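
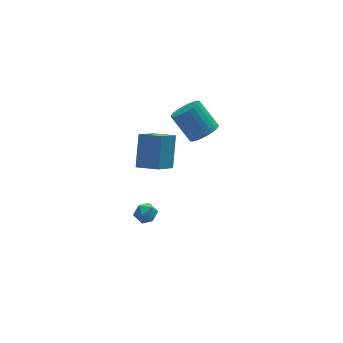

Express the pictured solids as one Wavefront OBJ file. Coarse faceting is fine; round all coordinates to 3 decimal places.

v -4.06 -0.579 -3.21
v -3.714 -0.397 -2.688
v -3.166 -0.783 -3.732
v -2.82 -0.601 -3.21
v -3.173 -1.149 -3.193
v -3.725 -1.023 -2.87
v -3.155 -0.157 -3.55
v -3.707 -0.031 -3.227
v -3.155 -0.136 -2.898
v -3.165 -0.75 -2.678
v -3.715 -0.43 -3.742
v -3.725 -1.044 -3.522
v -4.404 -2.728 2.55
v -3.99 -1.69 3.962
v -3.489 -1.833 1.624
v -3.076 -0.795 3.036
v -3.504 -3.405 2.784
v -3.091 -2.367 4.196
v -2.59 -2.51 1.858
v -2.176 -1.472 3.27
v -0.293 0.291 1.479
v 0.19 -0.103 2.011
v -0.524 0.755 3.294
v -1.007 1.149 2.761
v 0.37 0.152 1.941
v -0.344 1.01 3.223
v 0.449 0.428 1.8
v -0.265 1.286 3.082
v 0.415 0.684 1.61
v -0.299 1.542 2.893
v 0.273 0.879 1.401
v -0.441 1.737 2.683
v 0.045 0.985 1.203
v -0.669 1.843 2.485
v -0.234 0.986 1.047
v -0.949 1.843 2.329
v -0.523 0.88 0.957
v -1.237 1.738 2.239
v -0.776 0.685 0.946
v -1.49 1.543 2.229
v -0.956 0.43 1.017
v -1.67 1.288 2.299
v -1.035 0.154 1.158
v -1.749 1.012 2.44
v -1.001 -0.102 1.347
v -1.715 0.756 2.63
v -0.859 -0.297 1.557
v -1.573 0.561 2.839
v -0.631 -0.403 1.755
v -1.345 0.455 3.037
v -0.351 -0.403 1.911
v -1.066 0.454 3.193
v -0.063 -0.298 2.001
v -0.777 0.56 3.283
f 1 12 6
f 1 6 2
f 1 2 8
f 1 8 11
f 1 11 12
f 2 6 10
f 6 12 5
f 12 11 3
f 11 8 7
f 8 2 9
f 4 10 5
f 4 5 3
f 4 3 7
f 4 7 9
f 4 9 10
f 5 10 6
f 3 5 12
f 7 3 11
f 9 7 8
f 10 9 2
f 14 16 13
f 17 14 13
f 13 16 15
f 15 17 13
f 14 20 16
f 18 14 17
f 18 20 14
f 16 20 15
f 19 17 15
f 15 20 19
f 19 18 17
f 20 18 19
f 22 21 25
f 22 25 23
f 23 25 26
f 23 26 24
f 25 21 27
f 25 27 26
f 26 27 28
f 26 28 24
f 27 21 29
f 27 29 28
f 28 29 30
f 28 30 24
f 29 21 31
f 29 31 30
f 30 31 32
f 30 32 24
f 31 21 33
f 31 33 32
f 32 33 34
f 32 34 24
f 33 21 35
f 33 35 34
f 34 35 36
f 34 36 24
f 35 21 37
f 35 37 36
f 36 37 38
f 36 38 24
f 37 21 39
f 37 39 38
f 38 39 40
f 38 40 24
f 39 21 41
f 39 41 40
f 40 41 42
f 40 42 24
f 41 21 43
f 41 43 42
f 42 43 44
f 42 44 24
f 43 21 45
f 43 45 44
f 44 45 46
f 44 46 24
f 45 21 47
f 45 47 46
f 46 47 48
f 46 48 24
f 47 21 49
f 47 49 48
f 48 49 50
f 48 50 24
f 49 21 51
f 49 51 50
f 50 51 52
f 50 52 24
f 51 21 53
f 51 53 52
f 52 53 54
f 52 54 24
f 53 21 22
f 53 22 54
f 54 22 23
f 54 23 24



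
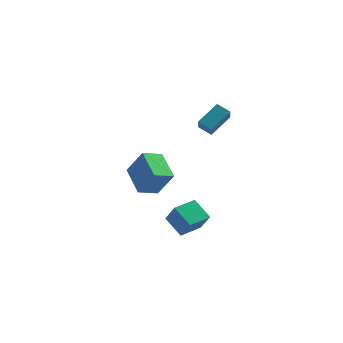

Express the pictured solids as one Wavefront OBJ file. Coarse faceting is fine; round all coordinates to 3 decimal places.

v 1.341 1.316 2.891
v 1.563 0.442 3.713
v 2.117 2.444 3.881
v 2.339 1.57 4.703
v 2.141 1.13 2.477
v 2.363 0.256 3.299
v 2.917 2.258 3.467
v 3.139 1.384 4.289
v -1.435 -1.175 -1.454
v -2.543 0.272 -0.538
v -0.569 -0.253 -1.864
v -1.677 1.194 -0.948
v -0.423 -1.414 0.148
v -1.531 0.033 1.064
v 0.443 -0.492 -0.262
v -0.665 0.955 0.654
v 0.965 -0.96 -4.662
v -0.096 -0.348 -3.761
v 1.783 0.253 -4.523
v 0.722 0.865 -3.622
v 1.678 -1.585 -3.398
v 0.617 -0.973 -2.497
v 2.496 -0.372 -3.259
v 1.435 0.24 -2.358
f 2 4 1
f 5 2 1
f 1 4 3
f 3 5 1
f 2 8 4
f 6 2 5
f 6 8 2
f 4 8 3
f 7 5 3
f 3 8 7
f 7 6 5
f 8 6 7
f 10 12 9
f 13 10 9
f 9 12 11
f 11 13 9
f 10 16 12
f 14 10 13
f 14 16 10
f 12 16 11
f 15 13 11
f 11 16 15
f 15 14 13
f 16 14 15
f 18 20 17
f 21 18 17
f 17 20 19
f 19 21 17
f 18 24 20
f 22 18 21
f 22 24 18
f 20 24 19
f 23 21 19
f 19 24 23
f 23 22 21
f 24 22 23



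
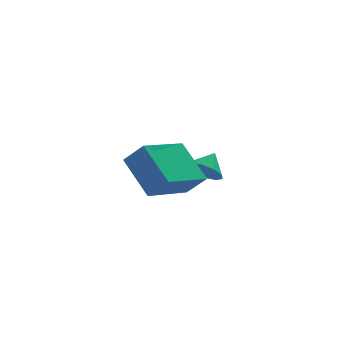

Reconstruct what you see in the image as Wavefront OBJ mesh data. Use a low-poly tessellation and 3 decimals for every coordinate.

v -3.494 -3.437 0.549
v -2.803 -3.935 1.408
v -1.895 -2.014 0.088
v -1.204 -2.512 0.947
v -2.736 -4.728 -0.807
v -2.045 -5.226 0.052
v -1.137 -3.305 -1.268
v -0.446 -3.803 -0.409
v 0.003 0.384 -1.661
v 0.537 0.64 -2.257
v 0.537 0.996 -0.919
v 0.139 0.973 -2.244
v -0.312 1.08 -2.009
v -0.642 0.922 -1.641
v -0.725 0.558 -1.281
v -0.531 0.127 -1.066
v -0.132 -0.205 -1.078
v 0.318 -0.313 -1.313
v 0.648 -0.154 -1.681
v 0.732 0.21 -2.041
f 2 4 1
f 5 2 1
f 1 4 3
f 3 5 1
f 2 8 4
f 6 2 5
f 6 8 2
f 4 8 3
f 7 5 3
f 3 8 7
f 7 6 5
f 8 6 7
f 10 9 12
f 10 12 11
f 12 9 13
f 12 13 11
f 13 9 14
f 13 14 11
f 14 9 15
f 14 15 11
f 15 9 16
f 15 16 11
f 16 9 17
f 16 17 11
f 17 9 18
f 17 18 11
f 18 9 19
f 18 19 11
f 19 9 20
f 19 20 11
f 20 9 10
f 20 10 11



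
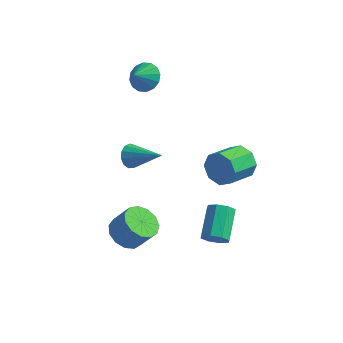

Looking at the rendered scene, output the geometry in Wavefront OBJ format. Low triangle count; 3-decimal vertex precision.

v -0.297 -1.453 -3.268
v 0.497 -1.449 -3.824
v 1.292 -1.343 -2.689
v 0.497 -1.347 -2.132
v 0.346 -0.927 -3.768
v 1.141 -0.82 -2.632
v -0.009 -0.572 -3.552
v 0.786 -0.465 -2.417
v -0.456 -0.497 -3.247
v 0.339 -0.39 -2.111
v -0.852 -0.725 -2.948
v -0.058 -0.618 -1.812
v -1.073 -1.185 -2.75
v -0.278 -1.078 -1.615
v -1.047 -1.73 -2.717
v -0.252 -1.623 -1.582
v -0.783 -2.187 -2.859
v 0.012 -2.08 -1.723
v -0.365 -2.411 -3.13
v 0.43 -2.304 -1.995
v 0.075 -2.331 -3.445
v 0.869 -2.225 -2.31
v 0.396 -1.973 -3.704
v 1.191 -1.866 -2.569
v 4.113 1.778 1.223
v 4.619 1.848 2
v 4.154 0.413 2.434
v 3.647 0.342 1.657
v 3.954 2.089 2.085
v 3.489 0.653 2.518
v 3.383 2.148 1.666
v 2.917 0.712 2.099
v 3.239 1.99 0.987
v 2.773 0.554 1.42
v 3.606 1.707 0.446
v 3.141 0.272 0.88
v 4.271 1.467 0.362
v 3.806 0.031 0.795
v 4.843 1.408 0.781
v 4.377 -0.028 1.214
v 4.987 1.566 1.46
v 4.521 0.13 1.893
v -2.044 4.305 3.251
v -1.345 3.868 2.976
v -2.256 3.555 3.909
v -1.196 4.123 3.316
v -1.275 4.428 3.638
v -1.56 4.699 3.857
v -1.975 4.865 3.914
v -2.408 4.881 3.793
v -2.744 4.743 3.527
v -2.893 4.488 3.187
v -2.814 4.183 2.865
v -2.529 3.912 2.646
v -2.114 3.746 2.589
v -1.681 3.729 2.71
v -0.805 0.203 1.013
v -0.529 -0.025 0.423
v 0.905 0.017 1.887
v -0.486 0.362 0.422
v -0.545 0.698 0.609
v -0.686 0.877 0.924
v -0.865 0.842 1.267
v -1.026 0.604 1.53
v -1.116 0.239 1.628
v -1.107 -0.137 1.532
v -1.003 -0.406 1.27
v -0.836 -0.481 0.927
v -0.659 -0.339 0.612
v 3.757 -0.295 -3.078
v 4.195 -0.5 -2.558
v 3.841 1.009 -1.663
v 3.403 1.215 -2.182
v 4.449 -0.212 -2.943
v 4.095 1.297 -2.048
v 4.298 0.028 -3.406
v 3.943 1.537 -2.511
v 3.83 0.078 -3.677
v 3.475 1.587 -2.782
v 3.319 -0.089 -3.597
v 2.965 1.42 -2.702
v 3.065 -0.377 -3.212
v 2.711 1.132 -2.317
v 3.217 -0.617 -2.749
v 2.862 0.892 -1.854
v 3.685 -0.667 -2.478
v 3.33 0.842 -1.583
f 2 1 5
f 2 5 3
f 3 5 6
f 3 6 4
f 5 1 7
f 5 7 6
f 6 7 8
f 6 8 4
f 7 1 9
f 7 9 8
f 8 9 10
f 8 10 4
f 9 1 11
f 9 11 10
f 10 11 12
f 10 12 4
f 11 1 13
f 11 13 12
f 12 13 14
f 12 14 4
f 13 1 15
f 13 15 14
f 14 15 16
f 14 16 4
f 15 1 17
f 15 17 16
f 16 17 18
f 16 18 4
f 17 1 19
f 17 19 18
f 18 19 20
f 18 20 4
f 19 1 21
f 19 21 20
f 20 21 22
f 20 22 4
f 21 1 23
f 21 23 22
f 22 23 24
f 22 24 4
f 23 1 2
f 23 2 24
f 24 2 3
f 24 3 4
f 26 25 29
f 26 29 27
f 27 29 30
f 27 30 28
f 29 25 31
f 29 31 30
f 30 31 32
f 30 32 28
f 31 25 33
f 31 33 32
f 32 33 34
f 32 34 28
f 33 25 35
f 33 35 34
f 34 35 36
f 34 36 28
f 35 25 37
f 35 37 36
f 36 37 38
f 36 38 28
f 37 25 39
f 37 39 38
f 38 39 40
f 38 40 28
f 39 25 41
f 39 41 40
f 40 41 42
f 40 42 28
f 41 25 26
f 41 26 42
f 42 26 27
f 42 27 28
f 44 43 46
f 44 46 45
f 46 43 47
f 46 47 45
f 47 43 48
f 47 48 45
f 48 43 49
f 48 49 45
f 49 43 50
f 49 50 45
f 50 43 51
f 50 51 45
f 51 43 52
f 51 52 45
f 52 43 53
f 52 53 45
f 53 43 54
f 53 54 45
f 54 43 55
f 54 55 45
f 55 43 56
f 55 56 45
f 56 43 44
f 56 44 45
f 58 57 60
f 58 60 59
f 60 57 61
f 60 61 59
f 61 57 62
f 61 62 59
f 62 57 63
f 62 63 59
f 63 57 64
f 63 64 59
f 64 57 65
f 64 65 59
f 65 57 66
f 65 66 59
f 66 57 67
f 66 67 59
f 67 57 68
f 67 68 59
f 68 57 69
f 68 69 59
f 69 57 58
f 69 58 59
f 71 70 74
f 71 74 72
f 72 74 75
f 72 75 73
f 74 70 76
f 74 76 75
f 75 76 77
f 75 77 73
f 76 70 78
f 76 78 77
f 77 78 79
f 77 79 73
f 78 70 80
f 78 80 79
f 79 80 81
f 79 81 73
f 80 70 82
f 80 82 81
f 81 82 83
f 81 83 73
f 82 70 84
f 82 84 83
f 83 84 85
f 83 85 73
f 84 70 86
f 84 86 85
f 85 86 87
f 85 87 73
f 86 70 71
f 86 71 87
f 87 71 72
f 87 72 73



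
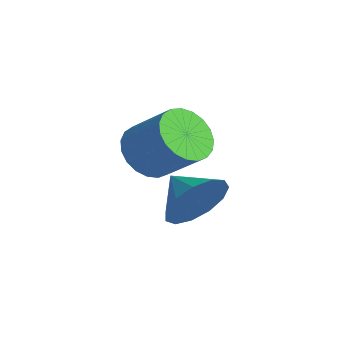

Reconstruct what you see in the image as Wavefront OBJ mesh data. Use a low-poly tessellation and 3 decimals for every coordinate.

v -1.767 -1.177 1.47
v -1.372 -1.548 2.37
v -2.933 -1.303 1.93
v -1.411 -0.961 2.434
v -1.562 -0.443 2.193
v -1.778 -0.157 1.722
v -1.991 -0.196 1.171
v -2.132 -0.546 0.715
v -2.158 -1.096 0.499
v -2.059 -1.672 0.592
v -1.867 -2.091 0.963
v -1.644 -2.219 1.496
v -1.459 -2.017 2.02
v -2.757 -2.106 3.205
v -2.19 -2.799 2.955
v -1.076 -2.267 4.004
v -1.643 -1.574 4.255
v -2.09 -2.52 2.707
v -0.976 -1.988 3.756
v -2.105 -2.169 2.545
v -0.991 -1.637 3.594
v -2.233 -1.807 2.498
v -1.119 -1.275 3.547
v -2.452 -1.497 2.572
v -1.338 -0.965 3.622
v -2.723 -1.292 2.757
v -1.609 -0.76 3.806
v -3 -1.228 3.019
v -1.886 -0.696 4.068
v -3.235 -1.316 3.313
v -2.122 -0.784 4.362
v -3.388 -1.54 3.588
v -2.274 -1.008 4.638
v -3.431 -1.862 3.798
v -2.317 -1.331 4.847
v -3.358 -2.227 3.905
v -2.244 -1.695 4.954
v -3.181 -2.57 3.891
v -2.067 -2.038 4.94
v -2.93 -2.833 3.758
v -1.817 -2.302 4.807
v -2.65 -2.971 3.53
v -1.536 -2.439 4.579
v -2.388 -2.959 3.246
v -1.274 -2.427 4.295
f 2 1 4
f 2 4 3
f 4 1 5
f 4 5 3
f 5 1 6
f 5 6 3
f 6 1 7
f 6 7 3
f 7 1 8
f 7 8 3
f 8 1 9
f 8 9 3
f 9 1 10
f 9 10 3
f 10 1 11
f 10 11 3
f 11 1 12
f 11 12 3
f 12 1 13
f 12 13 3
f 13 1 2
f 13 2 3
f 15 14 18
f 15 18 16
f 16 18 19
f 16 19 17
f 18 14 20
f 18 20 19
f 19 20 21
f 19 21 17
f 20 14 22
f 20 22 21
f 21 22 23
f 21 23 17
f 22 14 24
f 22 24 23
f 23 24 25
f 23 25 17
f 24 14 26
f 24 26 25
f 25 26 27
f 25 27 17
f 26 14 28
f 26 28 27
f 27 28 29
f 27 29 17
f 28 14 30
f 28 30 29
f 29 30 31
f 29 31 17
f 30 14 32
f 30 32 31
f 31 32 33
f 31 33 17
f 32 14 34
f 32 34 33
f 33 34 35
f 33 35 17
f 34 14 36
f 34 36 35
f 35 36 37
f 35 37 17
f 36 14 38
f 36 38 37
f 37 38 39
f 37 39 17
f 38 14 40
f 38 40 39
f 39 40 41
f 39 41 17
f 40 14 42
f 40 42 41
f 41 42 43
f 41 43 17
f 42 14 44
f 42 44 43
f 43 44 45
f 43 45 17
f 44 14 15
f 44 15 45
f 45 15 16
f 45 16 17



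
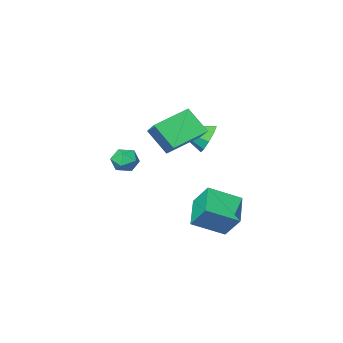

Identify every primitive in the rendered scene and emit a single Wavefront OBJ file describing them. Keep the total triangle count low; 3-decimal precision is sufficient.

v -2.056 3.724 -3.609
v -3.065 2.327 -2.739
v -2.33 4.706 -2.351
v -3.339 3.31 -1.481
v -0.401 3.07 -2.739
v -1.41 1.674 -1.869
v -0.675 4.053 -1.481
v -1.684 2.656 -0.611
v -1.195 0.833 4.013
v -0.838 2.118 4.897
v -1.698 1.882 2.692
v -1.341 3.167 3.576
v 0.781 0.813 3.244
v 1.138 2.098 4.128
v 0.278 1.862 1.923
v 0.635 3.147 2.807
v 2.555 2.344 1.36
v 3.188 2.413 1.861
v 2.132 1.307 2.039
v 2.765 1.376 2.54
v 2.18 1.936 2.547
v 2.441 2.577 2.127
v 2.879 1.143 1.773
v 3.14 1.784 1.353
v 3.388 1.671 2.115
v 2.956 2.161 2.594
v 2.364 1.559 1.306
v 1.932 2.049 1.785
v -3.88 -0.796 1.25
v -3.358 -0.729 0.4
v -2.3 -1.924 2.13
v -3.208 -0.201 0.808
v -3.373 0.048 1.423
v -3.775 -0.097 1.958
v -4.225 -0.57 2.161
v -4.514 -1.149 1.938
v -4.506 -1.563 1.393
v -4.205 -1.618 0.782
v -3.751 -1.289 0.389
f 2 4 1
f 5 2 1
f 1 4 3
f 3 5 1
f 2 8 4
f 6 2 5
f 6 8 2
f 4 8 3
f 7 5 3
f 3 8 7
f 7 6 5
f 8 6 7
f 10 12 9
f 13 10 9
f 9 12 11
f 11 13 9
f 10 16 12
f 14 10 13
f 14 16 10
f 12 16 11
f 15 13 11
f 11 16 15
f 15 14 13
f 16 14 15
f 17 28 22
f 17 22 18
f 17 18 24
f 17 24 27
f 17 27 28
f 18 22 26
f 22 28 21
f 28 27 19
f 27 24 23
f 24 18 25
f 20 26 21
f 20 21 19
f 20 19 23
f 20 23 25
f 20 25 26
f 21 26 22
f 19 21 28
f 23 19 27
f 25 23 24
f 26 25 18
f 30 29 32
f 30 32 31
f 32 29 33
f 32 33 31
f 33 29 34
f 33 34 31
f 34 29 35
f 34 35 31
f 35 29 36
f 35 36 31
f 36 29 37
f 36 37 31
f 37 29 38
f 37 38 31
f 38 29 39
f 38 39 31
f 39 29 30
f 39 30 31



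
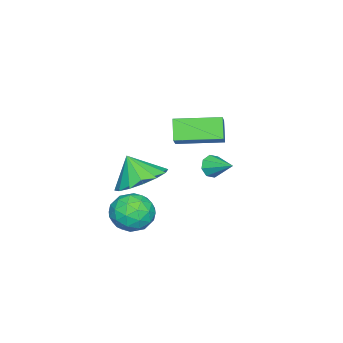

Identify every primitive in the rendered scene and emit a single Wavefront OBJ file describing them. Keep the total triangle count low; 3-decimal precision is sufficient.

v -1.446 -2.842 -0.554
v -1.213 -3.119 -0.153
v -1.094 -1.838 -0.066
v -0.957 -3.054 -0.471
v -0.987 -2.865 -0.837
v -1.287 -2.662 -1.038
v -1.679 -2.565 -0.955
v -1.936 -2.629 -0.637
v -1.905 -2.818 -0.271
v -1.606 -3.021 -0.07
v 2.762 -3.499 -1.468
v 3.577 -3.33 -1.115
v 2.503 -4.47 -0.405
v 3.318 -4.301 -0.052
v 2.671 -3.67 -0.018
v 2.832 -3.07 -0.675
v 3.248 -4.73 -0.845
v 3.409 -4.13 -1.502
v 3.878 -4.091 -0.73
v 3.521 -3.436 -0.219
v 2.559 -4.364 -1.301
v 2.202 -3.709 -0.79
v 3.193 -3.329 -1.385
v 2.887 -4.471 -0.135
v 2.507 -4.1 -0.115
v 2.986 -4 0.092
v 2.754 -3.176 -1.126
v 3.233 -3.077 -0.919
v 2.701 -3.277 -0.274
v 2.847 -4.723 -0.601
v 3.326 -4.624 -0.394
v 3.094 -3.8 -1.612
v 3.573 -3.7 -1.405
v 3.379 -4.523 -1.246
v 3.848 -3.678 -0.951
v 3.696 -4.248 -0.326
v 3.655 -4.5 -0.792
v 3.749 -4.148 -1.178
v 3.639 -3.292 -0.651
v 3.486 -3.863 -0.026
v 3.106 -3.492 -0.006
v 3.2 -3.139 -0.392
v 3.815 -3.74 -0.424
v 2.594 -3.937 -1.494
v 2.441 -4.508 -0.869
v 2.88 -4.661 -1.128
v 2.974 -4.308 -1.514
v 2.384 -3.552 -1.194
v 2.232 -4.122 -0.569
v 2.331 -3.652 -0.342
v 2.425 -3.3 -0.728
v 2.265 -4.06 -1.096
v 0.617 -3.367 1.644
v 0.046 -3.674 2.392
v -0.096 -1.719 1.776
v -0.667 -2.027 2.524
v 1.267 -3.133 2.236
v 0.696 -3.441 2.984
v 0.554 -1.486 2.368
v -0.017 -1.793 3.116
v 3.084 -3.495 1.092
v 4.119 -3.422 1.247
v 2.976 -4.125 2.108
v 3.909 -2.986 1.494
v 3.477 -2.687 1.634
v 2.94 -2.604 1.629
v 2.441 -2.761 1.479
v 2.115 -3.114 1.226
v 2.048 -3.569 0.937
v 2.258 -4.005 0.69
v 2.69 -4.304 0.55
v 3.227 -4.386 0.555
v 3.726 -4.23 0.705
v 4.052 -3.877 0.958
f 2 1 4
f 2 4 3
f 4 1 5
f 4 5 3
f 5 1 6
f 5 6 3
f 6 1 7
f 6 7 3
f 7 1 8
f 7 8 3
f 8 1 9
f 8 9 3
f 9 1 10
f 9 10 3
f 10 1 2
f 10 2 3
f 11 48 27
f 48 22 51
f 27 51 16
f 48 51 27
f 11 27 23
f 27 16 28
f 23 28 12
f 27 28 23
f 11 23 32
f 23 12 33
f 32 33 18
f 23 33 32
f 11 32 44
f 32 18 47
f 44 47 21
f 32 47 44
f 11 44 48
f 44 21 52
f 48 52 22
f 44 52 48
f 12 28 39
f 28 16 42
f 39 42 20
f 28 42 39
f 16 51 29
f 51 22 50
f 29 50 15
f 51 50 29
f 22 52 49
f 52 21 45
f 49 45 13
f 52 45 49
f 21 47 46
f 47 18 34
f 46 34 17
f 47 34 46
f 18 33 38
f 33 12 35
f 38 35 19
f 33 35 38
f 14 40 26
f 40 20 41
f 26 41 15
f 40 41 26
f 14 26 24
f 26 15 25
f 24 25 13
f 26 25 24
f 14 24 31
f 24 13 30
f 31 30 17
f 24 30 31
f 14 31 36
f 31 17 37
f 36 37 19
f 31 37 36
f 14 36 40
f 36 19 43
f 40 43 20
f 36 43 40
f 15 41 29
f 41 20 42
f 29 42 16
f 41 42 29
f 13 25 49
f 25 15 50
f 49 50 22
f 25 50 49
f 17 30 46
f 30 13 45
f 46 45 21
f 30 45 46
f 19 37 38
f 37 17 34
f 38 34 18
f 37 34 38
f 20 43 39
f 43 19 35
f 39 35 12
f 43 35 39
f 54 56 53
f 57 54 53
f 53 56 55
f 55 57 53
f 54 60 56
f 58 54 57
f 58 60 54
f 56 60 55
f 59 57 55
f 55 60 59
f 59 58 57
f 60 58 59
f 62 61 64
f 62 64 63
f 64 61 65
f 64 65 63
f 65 61 66
f 65 66 63
f 66 61 67
f 66 67 63
f 67 61 68
f 67 68 63
f 68 61 69
f 68 69 63
f 69 61 70
f 69 70 63
f 70 61 71
f 70 71 63
f 71 61 72
f 71 72 63
f 72 61 73
f 72 73 63
f 73 61 74
f 73 74 63
f 74 61 62
f 74 62 63



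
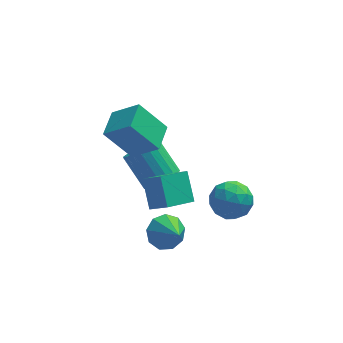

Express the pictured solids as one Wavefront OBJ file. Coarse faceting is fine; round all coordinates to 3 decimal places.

v -2.709 -2.98 -0.69
v -2.896 -1.722 0.483
v -3.508 -2.329 -1.515
v -3.695 -1.071 -0.342
v -1.305 -2.129 -1.378
v -1.492 -0.871 -0.205
v -2.104 -1.478 -2.203
v -2.291 -0.22 -1.03
v -2.721 -2.296 -3.643
v -2.036 -1.663 -3.231
v -2.219 -3.664 -2.377
v -2.651 -1.591 -2.909
v -3.299 -1.849 -2.931
v -3.676 -2.316 -3.286
v -3.607 -2.774 -3.808
v -3.123 -3.008 -4.253
v -2.451 -2.909 -4.412
v -1.905 -2.523 -4.212
v -1.741 -2.031 -3.745
v -0.58 -2.25 -1.565
v 0.08 -1.348 -1.267
v 0.84 -3.412 -1.193
v 1.5 -2.51 -0.895
v 0.604 -2.816 -0.23
v -0.273 -2.098 -0.46
v 1.193 -2.662 -2
v 0.316 -1.944 -2.23
v 1.176 -1.603 -1.535
v 0.812 -1.698 -0.442
v 0.108 -3.062 -2.018
v -0.256 -3.157 -0.925
v -0.374 -1.697 -1.448
v 1.294 -3.063 -1.012
v 0.768 -3.243 -0.621
v 1.156 -2.713 -0.446
v -0.582 -2.138 -0.974
v -0.194 -1.608 -0.799
v 0.114 -2.471 -0.19
v 1.114 -3.152 -1.661
v 1.502 -2.622 -1.486
v -0.236 -2.047 -2.014
v 0.152 -1.517 -1.839
v 0.806 -2.289 -2.27
v 0.658 -1.317 -1.431
v 1.492 -2 -1.213
v 1.312 -2.089 -1.862
v 0.796 -1.667 -1.997
v 0.444 -1.373 -0.788
v 1.278 -2.056 -0.57
v 0.751 -2.236 -0.179
v 0.236 -1.814 -0.314
v 1.088 -1.522 -0.946
v -0.358 -2.704 -1.89
v 0.476 -3.387 -1.672
v 0.684 -2.946 -2.146
v 0.169 -2.524 -2.281
v -0.572 -2.76 -1.247
v 0.262 -3.443 -1.029
v 0.124 -3.093 -0.463
v -0.392 -2.671 -0.598
v -0.168 -3.238 -1.514
v -2.549 0.765 -2.626
v -1.967 0.366 -1.862
v -2.869 1.675 -0.49
v -3.451 2.075 -1.254
v -1.718 0.688 -2.006
v -2.62 1.998 -0.634
v -1.612 1.024 -2.257
v -2.514 2.333 -0.885
v -1.668 1.315 -2.571
v -2.57 2.625 -1.2
v -1.876 1.511 -2.896
v -2.779 2.821 -1.524
v -2.201 1.578 -3.173
v -3.103 2.888 -1.801
v -2.586 1.505 -3.356
v -3.488 2.814 -1.984
v -2.965 1.303 -3.413
v -3.867 2.613 -2.041
v -3.271 1.009 -3.333
v -4.173 2.318 -1.962
v -3.453 0.672 -3.132
v -4.355 1.982 -1.76
v -3.478 0.352 -2.843
v -4.38 1.661 -1.471
v -3.343 0.103 -2.516
v -4.245 1.412 -1.144
v -3.07 -0.032 -2.208
v -3.973 1.278 -0.836
v -2.708 -0.028 -1.973
v -3.61 1.281 -0.601
v -2.317 0.112 -1.85
v -3.22 1.422 -0.479
v -4.135 -0.382 0.827
v -5.461 -0.034 2.497
v -3.564 1.095 0.973
v -4.89 1.443 2.642
v -2.87 -0.983 1.958
v -4.196 -0.635 3.627
v -2.299 0.494 2.103
v -3.625 0.842 3.773
f 2 4 1
f 5 2 1
f 1 4 3
f 3 5 1
f 2 8 4
f 6 2 5
f 6 8 2
f 4 8 3
f 7 5 3
f 3 8 7
f 7 6 5
f 8 6 7
f 10 9 12
f 10 12 11
f 12 9 13
f 12 13 11
f 13 9 14
f 13 14 11
f 14 9 15
f 14 15 11
f 15 9 16
f 15 16 11
f 16 9 17
f 16 17 11
f 17 9 18
f 17 18 11
f 18 9 19
f 18 19 11
f 19 9 10
f 19 10 11
f 20 57 36
f 57 31 60
f 36 60 25
f 57 60 36
f 20 36 32
f 36 25 37
f 32 37 21
f 36 37 32
f 20 32 41
f 32 21 42
f 41 42 27
f 32 42 41
f 20 41 53
f 41 27 56
f 53 56 30
f 41 56 53
f 20 53 57
f 53 30 61
f 57 61 31
f 53 61 57
f 21 37 48
f 37 25 51
f 48 51 29
f 37 51 48
f 25 60 38
f 60 31 59
f 38 59 24
f 60 59 38
f 31 61 58
f 61 30 54
f 58 54 22
f 61 54 58
f 30 56 55
f 56 27 43
f 55 43 26
f 56 43 55
f 27 42 47
f 42 21 44
f 47 44 28
f 42 44 47
f 23 49 35
f 49 29 50
f 35 50 24
f 49 50 35
f 23 35 33
f 35 24 34
f 33 34 22
f 35 34 33
f 23 33 40
f 33 22 39
f 40 39 26
f 33 39 40
f 23 40 45
f 40 26 46
f 45 46 28
f 40 46 45
f 23 45 49
f 45 28 52
f 49 52 29
f 45 52 49
f 24 50 38
f 50 29 51
f 38 51 25
f 50 51 38
f 22 34 58
f 34 24 59
f 58 59 31
f 34 59 58
f 26 39 55
f 39 22 54
f 55 54 30
f 39 54 55
f 28 46 47
f 46 26 43
f 47 43 27
f 46 43 47
f 29 52 48
f 52 28 44
f 48 44 21
f 52 44 48
f 63 62 66
f 63 66 64
f 64 66 67
f 64 67 65
f 66 62 68
f 66 68 67
f 67 68 69
f 67 69 65
f 68 62 70
f 68 70 69
f 69 70 71
f 69 71 65
f 70 62 72
f 70 72 71
f 71 72 73
f 71 73 65
f 72 62 74
f 72 74 73
f 73 74 75
f 73 75 65
f 74 62 76
f 74 76 75
f 75 76 77
f 75 77 65
f 76 62 78
f 76 78 77
f 77 78 79
f 77 79 65
f 78 62 80
f 78 80 79
f 79 80 81
f 79 81 65
f 80 62 82
f 80 82 81
f 81 82 83
f 81 83 65
f 82 62 84
f 82 84 83
f 83 84 85
f 83 85 65
f 84 62 86
f 84 86 85
f 85 86 87
f 85 87 65
f 86 62 88
f 86 88 87
f 87 88 89
f 87 89 65
f 88 62 90
f 88 90 89
f 89 90 91
f 89 91 65
f 90 62 92
f 90 92 91
f 91 92 93
f 91 93 65
f 92 62 63
f 92 63 93
f 93 63 64
f 93 64 65
f 95 97 94
f 98 95 94
f 94 97 96
f 96 98 94
f 95 101 97
f 99 95 98
f 99 101 95
f 97 101 96
f 100 98 96
f 96 101 100
f 100 99 98
f 101 99 100



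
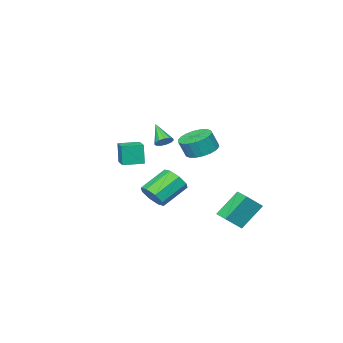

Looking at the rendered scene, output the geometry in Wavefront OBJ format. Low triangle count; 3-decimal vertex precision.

v -0.579 -4.073 -0.524
v -0.644 -4.222 0.887
v 0.011 -3.06 -0.39
v -0.054 -3.209 1.021
v 0.554 -4.731 -0.541
v 0.489 -4.88 0.87
v 1.144 -3.718 -0.407
v 1.079 -3.867 1.004
v -2.652 3.136 -2.345
v -1.598 2.906 -1.406
v -2.398 4.123 -2.388
v -1.344 3.893 -1.449
v -1.396 2.747 -3.851
v -0.342 2.517 -2.912
v -1.142 3.734 -3.894
v -0.088 3.504 -2.955
v 1.558 -0.717 -1.996
v 2.084 -0.638 -1.246
v 0.489 -0.384 -0.154
v -0.038 -0.463 -0.904
v 1.968 -0.019 -1.56
v 0.372 0.235 -0.468
v 1.611 0.192 -2.129
v 0.016 0.446 -1.037
v 1.223 -0.13 -2.621
v -0.372 0.124 -1.529
v 1.031 -0.796 -2.746
v -0.564 -0.542 -1.654
v 1.148 -1.415 -2.432
v -0.448 -1.161 -1.34
v 1.504 -1.626 -1.863
v -0.091 -1.372 -0.771
v 1.892 -1.304 -1.371
v 0.297 -1.05 -0.279
v 1.846 3.637 2.783
v 2.464 4.392 2.694
v 2.853 4.197 3.748
v 2.234 3.443 3.837
v 2.107 4.579 2.86
v 2.496 4.384 3.914
v 1.698 4.579 3.011
v 2.087 4.384 4.065
v 1.318 4.392 3.117
v 1.707 4.198 4.171
v 1.043 4.057 3.157
v 1.431 3.862 4.211
v 0.926 3.638 3.122
v 1.315 3.443 4.176
v 0.992 3.219 3.021
v 1.381 3.024 4.075
v 1.227 2.883 2.872
v 1.616 2.688 3.926
v 1.584 2.696 2.706
v 1.973 2.501 3.76
v 1.993 2.696 2.555
v 2.382 2.501 3.609
v 2.373 2.882 2.449
v 2.762 2.688 3.503
v 2.649 3.218 2.409
v 3.037 3.023 3.463
v 2.765 3.637 2.444
v 3.154 3.442 3.498
v 2.699 4.056 2.545
v 3.088 3.861 3.599
v -1.185 -2.702 1.137
v -0.91 -2.373 1.542
v -1.495 -3.778 2.223
v -1.228 -2.278 1.545
v -1.533 -2.318 1.419
v -1.728 -2.479 1.203
v -1.75 -2.712 0.966
v -1.593 -2.941 0.784
v -1.306 -3.094 0.713
v -0.981 -3.123 0.778
v -0.721 -3.018 0.956
v -0.608 -2.813 1.192
v -0.679 -2.572 1.41
f 2 4 1
f 5 2 1
f 1 4 3
f 3 5 1
f 2 8 4
f 6 2 5
f 6 8 2
f 4 8 3
f 7 5 3
f 3 8 7
f 7 6 5
f 8 6 7
f 10 12 9
f 13 10 9
f 9 12 11
f 11 13 9
f 10 16 12
f 14 10 13
f 14 16 10
f 12 16 11
f 15 13 11
f 11 16 15
f 15 14 13
f 16 14 15
f 18 17 21
f 18 21 19
f 19 21 22
f 19 22 20
f 21 17 23
f 21 23 22
f 22 23 24
f 22 24 20
f 23 17 25
f 23 25 24
f 24 25 26
f 24 26 20
f 25 17 27
f 25 27 26
f 26 27 28
f 26 28 20
f 27 17 29
f 27 29 28
f 28 29 30
f 28 30 20
f 29 17 31
f 29 31 30
f 30 31 32
f 30 32 20
f 31 17 33
f 31 33 32
f 32 33 34
f 32 34 20
f 33 17 18
f 33 18 34
f 34 18 19
f 34 19 20
f 36 35 39
f 36 39 37
f 37 39 40
f 37 40 38
f 39 35 41
f 39 41 40
f 40 41 42
f 40 42 38
f 41 35 43
f 41 43 42
f 42 43 44
f 42 44 38
f 43 35 45
f 43 45 44
f 44 45 46
f 44 46 38
f 45 35 47
f 45 47 46
f 46 47 48
f 46 48 38
f 47 35 49
f 47 49 48
f 48 49 50
f 48 50 38
f 49 35 51
f 49 51 50
f 50 51 52
f 50 52 38
f 51 35 53
f 51 53 52
f 52 53 54
f 52 54 38
f 53 35 55
f 53 55 54
f 54 55 56
f 54 56 38
f 55 35 57
f 55 57 56
f 56 57 58
f 56 58 38
f 57 35 59
f 57 59 58
f 58 59 60
f 58 60 38
f 59 35 61
f 59 61 60
f 60 61 62
f 60 62 38
f 61 35 63
f 61 63 62
f 62 63 64
f 62 64 38
f 63 35 36
f 63 36 64
f 64 36 37
f 64 37 38
f 66 65 68
f 66 68 67
f 68 65 69
f 68 69 67
f 69 65 70
f 69 70 67
f 70 65 71
f 70 71 67
f 71 65 72
f 71 72 67
f 72 65 73
f 72 73 67
f 73 65 74
f 73 74 67
f 74 65 75
f 74 75 67
f 75 65 76
f 75 76 67
f 76 65 77
f 76 77 67
f 77 65 66
f 77 66 67



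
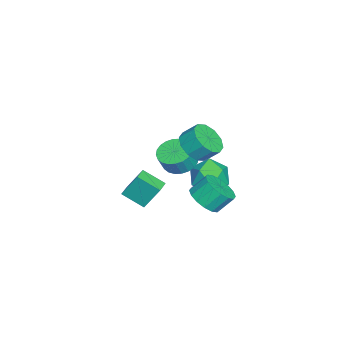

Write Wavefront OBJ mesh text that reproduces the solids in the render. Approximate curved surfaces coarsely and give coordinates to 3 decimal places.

v 0.116 -4.612 -3.334
v 0.058 -3.785 -1.965
v 0.278 -3.401 -4.058
v 0.221 -2.574 -2.69
v 1.039 -4.686 -3.25
v 0.982 -3.859 -1.882
v 1.202 -3.475 -3.975
v 1.144 -2.648 -2.606
v 3.937 -0.387 2.776
v 4.786 -0.062 2.409
v 4.812 0.671 3.117
v 3.963 0.347 3.484
v 4.336 0.228 2.125
v 4.362 0.961 2.833
v 3.734 0.283 2.09
v 3.76 1.017 2.798
v 3.209 0.083 2.317
v 3.236 0.816 3.025
v 2.963 -0.297 2.719
v 2.989 0.436 3.428
v 3.088 -0.711 3.143
v 3.114 0.022 3.851
v 3.538 -1.001 3.427
v 3.564 -0.268 4.135
v 4.14 -1.057 3.462
v 4.166 -0.323 4.17
v 4.664 -0.856 3.235
v 4.691 -0.123 3.943
v 4.911 -0.476 2.832
v 4.937 0.257 3.541
v 3.23 0.011 -1.494
v 4.082 -0.19 -1.052
v 3.801 0.568 -0.165
v 2.95 0.769 -0.606
v 4.182 0.204 -1.357
v 3.901 0.961 -0.469
v 4.026 0.545 -1.698
v 3.745 1.303 -0.81
v 3.658 0.744 -1.984
v 3.377 1.502 -1.097
v 3.175 0.747 -2.139
v 2.894 1.504 -1.252
v 2.706 0.552 -2.121
v 2.426 1.309 -1.234
v 2.379 0.212 -1.935
v 2.098 0.97 -1.048
v 2.279 -0.181 -1.631
v 1.998 0.576 -0.743
v 2.435 -0.523 -1.29
v 2.154 0.235 -0.402
v 2.803 -0.722 -1.003
v 2.522 0.036 -0.116
v 3.286 -0.724 -0.848
v 3.005 0.033 0.039
v 3.754 -0.529 -0.866
v 3.474 0.228 0.021
v 0.975 0.498 -0.729
v 1.713 0.097 -1.524
v -0.393 -0.537 -1.476
v 0.345 -0.938 -2.271
v 0.464 -1.249 -1.163
v 1.309 -0.609 -0.701
v 0.011 0.169 -2.299
v 0.856 0.809 -1.837
v 1.117 -0.107 -2.494
v 1.397 -0.983 -1.792
v -0.077 0.543 -1.208
v 0.203 -0.333 -0.506
v 3.389 -1.139 1.277
v 4.203 -1.249 0.887
v 4.626 -1.472 1.833
v 3.811 -1.361 2.223
v 4.21 -0.903 0.965
v 4.633 -1.126 1.911
v 4.092 -0.593 1.091
v 4.515 -0.815 2.037
v 3.867 -0.365 1.245
v 4.29 -0.588 2.191
v 3.569 -0.256 1.404
v 3.992 -0.478 2.35
v 3.244 -0.281 1.543
v 3.667 -0.503 2.49
v 2.94 -0.436 1.642
v 3.363 -0.659 2.589
v 2.705 -0.699 1.686
v 3.128 -0.921 2.632
v 2.574 -1.028 1.667
v 2.997 -1.251 2.613
v 2.567 -1.374 1.589
v 2.99 -1.597 2.535
v 2.685 -1.685 1.463
v 3.108 -1.907 2.409
v 2.91 -1.912 1.309
v 3.333 -2.135 2.255
v 3.208 -2.022 1.15
v 3.631 -2.244 2.096
v 3.533 -1.997 1.01
v 3.956 -2.219 1.957
v 3.837 -1.841 0.911
v 4.26 -2.064 1.858
v 4.072 -1.579 0.868
v 4.495 -1.801 1.814
f 2 4 1
f 5 2 1
f 1 4 3
f 3 5 1
f 2 8 4
f 6 2 5
f 6 8 2
f 4 8 3
f 7 5 3
f 3 8 7
f 7 6 5
f 8 6 7
f 10 9 13
f 10 13 11
f 11 13 14
f 11 14 12
f 13 9 15
f 13 15 14
f 14 15 16
f 14 16 12
f 15 9 17
f 15 17 16
f 16 17 18
f 16 18 12
f 17 9 19
f 17 19 18
f 18 19 20
f 18 20 12
f 19 9 21
f 19 21 20
f 20 21 22
f 20 22 12
f 21 9 23
f 21 23 22
f 22 23 24
f 22 24 12
f 23 9 25
f 23 25 24
f 24 25 26
f 24 26 12
f 25 9 27
f 25 27 26
f 26 27 28
f 26 28 12
f 27 9 29
f 27 29 28
f 28 29 30
f 28 30 12
f 29 9 10
f 29 10 30
f 30 10 11
f 30 11 12
f 32 31 35
f 32 35 33
f 33 35 36
f 33 36 34
f 35 31 37
f 35 37 36
f 36 37 38
f 36 38 34
f 37 31 39
f 37 39 38
f 38 39 40
f 38 40 34
f 39 31 41
f 39 41 40
f 40 41 42
f 40 42 34
f 41 31 43
f 41 43 42
f 42 43 44
f 42 44 34
f 43 31 45
f 43 45 44
f 44 45 46
f 44 46 34
f 45 31 47
f 45 47 46
f 46 47 48
f 46 48 34
f 47 31 49
f 47 49 48
f 48 49 50
f 48 50 34
f 49 31 51
f 49 51 50
f 50 51 52
f 50 52 34
f 51 31 53
f 51 53 52
f 52 53 54
f 52 54 34
f 53 31 55
f 53 55 54
f 54 55 56
f 54 56 34
f 55 31 32
f 55 32 56
f 56 32 33
f 56 33 34
f 57 68 62
f 57 62 58
f 57 58 64
f 57 64 67
f 57 67 68
f 58 62 66
f 62 68 61
f 68 67 59
f 67 64 63
f 64 58 65
f 60 66 61
f 60 61 59
f 60 59 63
f 60 63 65
f 60 65 66
f 61 66 62
f 59 61 68
f 63 59 67
f 65 63 64
f 66 65 58
f 70 69 73
f 70 73 71
f 71 73 74
f 71 74 72
f 73 69 75
f 73 75 74
f 74 75 76
f 74 76 72
f 75 69 77
f 75 77 76
f 76 77 78
f 76 78 72
f 77 69 79
f 77 79 78
f 78 79 80
f 78 80 72
f 79 69 81
f 79 81 80
f 80 81 82
f 80 82 72
f 81 69 83
f 81 83 82
f 82 83 84
f 82 84 72
f 83 69 85
f 83 85 84
f 84 85 86
f 84 86 72
f 85 69 87
f 85 87 86
f 86 87 88
f 86 88 72
f 87 69 89
f 87 89 88
f 88 89 90
f 88 90 72
f 89 69 91
f 89 91 90
f 90 91 92
f 90 92 72
f 91 69 93
f 91 93 92
f 92 93 94
f 92 94 72
f 93 69 95
f 93 95 94
f 94 95 96
f 94 96 72
f 95 69 97
f 95 97 96
f 96 97 98
f 96 98 72
f 97 69 99
f 97 99 98
f 98 99 100
f 98 100 72
f 99 69 101
f 99 101 100
f 100 101 102
f 100 102 72
f 101 69 70
f 101 70 102
f 102 70 71
f 102 71 72



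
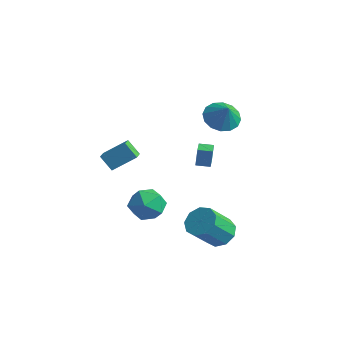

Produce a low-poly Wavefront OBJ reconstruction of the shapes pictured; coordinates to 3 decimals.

v 0.357 -1.884 -1.472
v 0.831 -2.277 -2.439
v -1.331 -2.223 -2.161
v -0.857 -2.616 -3.128
v -0.747 -3.209 -2.154
v 0.296 -3 -1.728
v -0.796 -1.5 -2.872
v 0.247 -1.291 -2.446
v 0.118 -2.04 -3.304
v 0.149 -3.096 -2.86
v -0.649 -1.404 -1.74
v -0.618 -2.46 -1.296
v -3.638 -1.173 -1.491
v -4.354 -1.316 -0.668
v -2.763 -0.179 -0.558
v -3.478 -0.322 0.265
v -3.142 -1.898 -1.185
v -3.857 -2.041 -0.362
v -2.266 -0.904 -0.252
v -2.982 -1.047 0.571
v -1.308 2.724 -1.693
v -1.341 2.911 -0.599
v -0.665 3.212 -1.757
v -0.698 3.399 -0.663
v -0.682 1.921 -1.537
v -0.715 2.108 -0.443
v -0.039 2.409 -1.601
v -0.072 2.596 -0.507
v 2.624 0.222 -4.382
v 3.441 -0.22 -4.662
v 3.233 -1.544 -3.178
v 2.416 -1.102 -2.898
v 3.58 0.255 -4.219
v 3.372 -1.07 -2.735
v 3.271 0.714 -3.853
v 3.064 -0.611 -2.369
v 2.66 0.943 -3.734
v 2.452 -0.382 -2.25
v 2.032 0.835 -3.918
v 1.824 -0.49 -2.434
v 1.681 0.44 -4.319
v 1.473 -0.884 -2.835
v 1.771 -0.056 -4.75
v 1.563 -1.381 -3.266
v 2.26 -0.423 -5.009
v 2.052 -1.747 -3.525
v 2.919 -0.487 -4.974
v 2.712 -1.812 -3.49
v 0.774 2.335 2.703
v 1.642 2.619 2.205
v 1.466 2.065 3.757
v 1.462 3.069 2.439
v 1.097 3.323 2.744
v 0.646 3.312 3.037
v 0.229 3.039 3.242
v -0.042 2.578 3.301
v -0.094 2.052 3.201
v 0.086 1.601 2.967
v 0.45 1.348 2.662
v 0.901 1.359 2.369
v 1.318 1.632 2.164
v 1.589 2.093 2.105
f 1 12 6
f 1 6 2
f 1 2 8
f 1 8 11
f 1 11 12
f 2 6 10
f 6 12 5
f 12 11 3
f 11 8 7
f 8 2 9
f 4 10 5
f 4 5 3
f 4 3 7
f 4 7 9
f 4 9 10
f 5 10 6
f 3 5 12
f 7 3 11
f 9 7 8
f 10 9 2
f 14 16 13
f 17 14 13
f 13 16 15
f 15 17 13
f 14 20 16
f 18 14 17
f 18 20 14
f 16 20 15
f 19 17 15
f 15 20 19
f 19 18 17
f 20 18 19
f 22 24 21
f 25 22 21
f 21 24 23
f 23 25 21
f 22 28 24
f 26 22 25
f 26 28 22
f 24 28 23
f 27 25 23
f 23 28 27
f 27 26 25
f 28 26 27
f 30 29 33
f 30 33 31
f 31 33 34
f 31 34 32
f 33 29 35
f 33 35 34
f 34 35 36
f 34 36 32
f 35 29 37
f 35 37 36
f 36 37 38
f 36 38 32
f 37 29 39
f 37 39 38
f 38 39 40
f 38 40 32
f 39 29 41
f 39 41 40
f 40 41 42
f 40 42 32
f 41 29 43
f 41 43 42
f 42 43 44
f 42 44 32
f 43 29 45
f 43 45 44
f 44 45 46
f 44 46 32
f 45 29 47
f 45 47 46
f 46 47 48
f 46 48 32
f 47 29 30
f 47 30 48
f 48 30 31
f 48 31 32
f 50 49 52
f 50 52 51
f 52 49 53
f 52 53 51
f 53 49 54
f 53 54 51
f 54 49 55
f 54 55 51
f 55 49 56
f 55 56 51
f 56 49 57
f 56 57 51
f 57 49 58
f 57 58 51
f 58 49 59
f 58 59 51
f 59 49 60
f 59 60 51
f 60 49 61
f 60 61 51
f 61 49 62
f 61 62 51
f 62 49 50
f 62 50 51



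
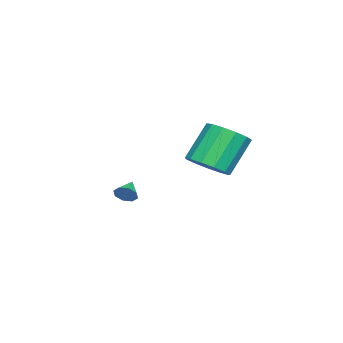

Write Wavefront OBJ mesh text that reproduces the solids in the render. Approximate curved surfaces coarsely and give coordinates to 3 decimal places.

v -1.627 -3.164 -1.087
v -1.398 -2.915 -0.58
v -2.573 -3.216 -0.633
v -1.559 -2.595 -0.879
v -1.76 -2.608 -1.3
v -1.884 -2.946 -1.596
v -1.857 -3.413 -1.594
v -1.696 -3.733 -1.296
v -1.494 -3.72 -0.875
v -1.371 -3.381 -0.578
v 1.838 2.109 2.662
v 2.558 1.587 3.293
v 1.441 2.168 5.048
v 0.722 2.691 4.418
v 2.765 2.162 3.234
v 1.648 2.744 4.989
v 2.678 2.721 2.994
v 1.561 3.302 4.749
v 2.324 3.085 2.648
v 1.207 3.666 4.403
v 1.816 3.14 2.307
v 0.7 3.721 4.062
v 1.315 2.867 2.079
v 0.199 3.448 3.834
v 0.981 2.354 2.036
v -0.136 2.935 3.791
v 0.918 1.763 2.192
v -0.198 2.345 3.947
v 1.148 1.282 2.497
v 0.031 1.864 4.252
v 1.597 1.064 2.855
v 0.48 1.645 4.61
v 2.122 1.178 3.152
v 1.006 1.759 4.907
f 2 1 4
f 2 4 3
f 4 1 5
f 4 5 3
f 5 1 6
f 5 6 3
f 6 1 7
f 6 7 3
f 7 1 8
f 7 8 3
f 8 1 9
f 8 9 3
f 9 1 10
f 9 10 3
f 10 1 2
f 10 2 3
f 12 11 15
f 12 15 13
f 13 15 16
f 13 16 14
f 15 11 17
f 15 17 16
f 16 17 18
f 16 18 14
f 17 11 19
f 17 19 18
f 18 19 20
f 18 20 14
f 19 11 21
f 19 21 20
f 20 21 22
f 20 22 14
f 21 11 23
f 21 23 22
f 22 23 24
f 22 24 14
f 23 11 25
f 23 25 24
f 24 25 26
f 24 26 14
f 25 11 27
f 25 27 26
f 26 27 28
f 26 28 14
f 27 11 29
f 27 29 28
f 28 29 30
f 28 30 14
f 29 11 31
f 29 31 30
f 30 31 32
f 30 32 14
f 31 11 33
f 31 33 32
f 32 33 34
f 32 34 14
f 33 11 12
f 33 12 34
f 34 12 13
f 34 13 14



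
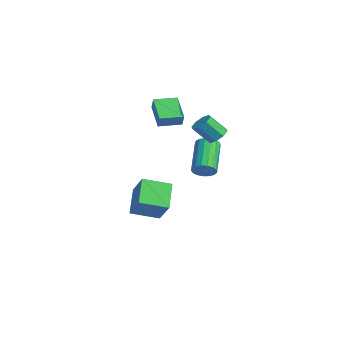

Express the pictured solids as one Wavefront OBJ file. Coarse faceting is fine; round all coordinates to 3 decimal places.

v 2.241 -1.647 2.911
v 2.587 -1.289 3.313
v 2.306 -2.115 4.291
v 1.959 -2.473 3.889
v 2.117 -1.15 3.296
v 1.836 -1.976 4.273
v 1.72 -1.303 3.053
v 1.439 -2.128 4.03
v 1.628 -1.657 2.727
v 1.347 -2.482 3.705
v 1.894 -2.005 2.509
v 1.613 -2.831 3.487
v 2.364 -2.144 2.527
v 2.083 -2.97 3.504
v 2.761 -1.992 2.77
v 2.48 -2.817 3.747
v 2.853 -1.638 3.095
v 2.572 -2.463 4.073
v -2.445 -4.626 -3.856
v -3.662 -3.937 -2.677
v -2.02 -3.08 -4.322
v -3.237 -2.39 -3.142
v -1.223 -4.59 -2.618
v -2.44 -3.9 -1.438
v -0.798 -3.043 -3.083
v -2.015 -2.354 -1.904
v 2.527 -2.536 0.7
v 2.819 -2.815 1.222
v 1.345 -1.963 2.502
v 1.053 -1.684 1.98
v 2.96 -2.534 1.197
v 1.487 -1.682 2.478
v 3.003 -2.253 1.059
v 1.529 -1.401 2.339
v 2.936 -2.037 0.838
v 1.462 -1.185 2.119
v 2.775 -1.935 0.586
v 1.302 -1.083 1.867
v 2.558 -1.971 0.36
v 1.084 -1.119 1.64
v 2.333 -2.137 0.211
v 0.86 -1.284 1.492
v 2.153 -2.393 0.175
v 0.68 -1.541 1.455
v 2.058 -2.683 0.259
v 0.585 -1.831 1.539
v 2.071 -2.939 0.443
v 0.598 -2.087 1.724
v 2.188 -3.102 0.687
v 0.715 -2.25 1.967
v 2.383 -3.136 0.933
v 0.909 -2.284 2.214
v 2.61 -3.033 1.126
v 1.137 -2.18 2.407
v -1.267 -3.483 2.699
v -2.6 -3.284 3.632
v -1.054 -2.201 2.729
v -2.388 -2.002 3.662
v -0.792 -3.578 3.398
v -2.126 -3.379 4.331
v -0.58 -2.296 3.428
v -1.913 -2.097 4.361
f 2 1 5
f 2 5 3
f 3 5 6
f 3 6 4
f 5 1 7
f 5 7 6
f 6 7 8
f 6 8 4
f 7 1 9
f 7 9 8
f 8 9 10
f 8 10 4
f 9 1 11
f 9 11 10
f 10 11 12
f 10 12 4
f 11 1 13
f 11 13 12
f 12 13 14
f 12 14 4
f 13 1 15
f 13 15 14
f 14 15 16
f 14 16 4
f 15 1 17
f 15 17 16
f 16 17 18
f 16 18 4
f 17 1 2
f 17 2 18
f 18 2 3
f 18 3 4
f 20 22 19
f 23 20 19
f 19 22 21
f 21 23 19
f 20 26 22
f 24 20 23
f 24 26 20
f 22 26 21
f 25 23 21
f 21 26 25
f 25 24 23
f 26 24 25
f 28 27 31
f 28 31 29
f 29 31 32
f 29 32 30
f 31 27 33
f 31 33 32
f 32 33 34
f 32 34 30
f 33 27 35
f 33 35 34
f 34 35 36
f 34 36 30
f 35 27 37
f 35 37 36
f 36 37 38
f 36 38 30
f 37 27 39
f 37 39 38
f 38 39 40
f 38 40 30
f 39 27 41
f 39 41 40
f 40 41 42
f 40 42 30
f 41 27 43
f 41 43 42
f 42 43 44
f 42 44 30
f 43 27 45
f 43 45 44
f 44 45 46
f 44 46 30
f 45 27 47
f 45 47 46
f 46 47 48
f 46 48 30
f 47 27 49
f 47 49 48
f 48 49 50
f 48 50 30
f 49 27 51
f 49 51 50
f 50 51 52
f 50 52 30
f 51 27 53
f 51 53 52
f 52 53 54
f 52 54 30
f 53 27 28
f 53 28 54
f 54 28 29
f 54 29 30
f 56 58 55
f 59 56 55
f 55 58 57
f 57 59 55
f 56 62 58
f 60 56 59
f 60 62 56
f 58 62 57
f 61 59 57
f 57 62 61
f 61 60 59
f 62 60 61



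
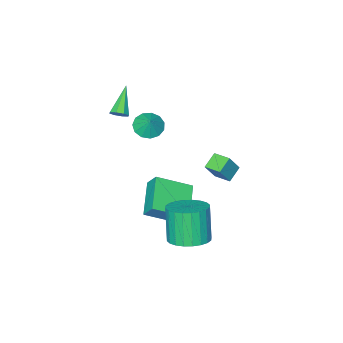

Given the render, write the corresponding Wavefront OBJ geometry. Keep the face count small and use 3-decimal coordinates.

v 0.712 -2.919 1.875
v 1.023 -2.77 2.265
v -0.392 -3.721 3.065
v 0.741 -2.501 2.184
v 0.442 -2.478 1.922
v 0.301 -2.713 1.633
v 0.402 -3.069 1.486
v 0.684 -3.337 1.567
v 0.983 -3.361 1.829
v 1.123 -3.126 2.118
v -2.847 0.981 -1.279
v -2.164 0.987 -0.197
v -3.018 1.91 -1.176
v -2.334 1.916 -0.094
v -2.046 1.184 -1.786
v -1.362 1.19 -0.704
v -2.216 2.113 -1.683
v -1.533 2.119 -0.601
v 0.413 -1.119 -2.461
v 0.328 -0.534 -1.666
v -1.147 -0.121 -3.361
v -1.232 0.464 -2.567
v 1.772 0.236 -3.313
v 1.687 0.821 -2.519
v 0.212 1.234 -4.214
v 0.127 1.819 -3.419
v -0.891 -2.584 0.411
v -0.109 -2.738 0.22
v -0.589 -2.056 1.229
v -0.219 -2.343 0.007
v -0.543 -2.025 -0.078
v -0.978 -1.884 -0.008
v -1.385 -1.966 0.195
v -1.635 -2.243 0.466
v -1.649 -2.629 0.72
v -1.423 -3.001 0.875
v -1.028 -3.24 0.883
v -0.589 -3.271 0.741
v -0.246 -3.083 0.494
v 1.596 3.504 -3.096
v 2.617 3.72 -2.817
v 2.225 3.132 -0.925
v 1.204 2.916 -1.204
v 2.43 4.091 -2.741
v 2.038 3.503 -0.849
v 2.117 4.371 -2.719
v 1.725 3.783 -0.826
v 1.724 4.52 -2.754
v 1.332 3.932 -0.861
v 1.312 4.514 -2.841
v 0.92 3.926 -0.949
v 0.943 4.355 -2.967
v 0.551 3.767 -1.075
v 0.673 4.065 -3.113
v 0.281 3.477 -1.22
v 0.544 3.691 -3.256
v 0.152 3.103 -1.364
v 0.575 3.288 -3.375
v 0.183 2.7 -1.483
v 0.762 2.917 -3.451
v 0.37 2.329 -1.559
v 1.075 2.637 -3.474
v 0.683 2.049 -1.581
v 1.468 2.488 -3.439
v 1.076 1.9 -1.546
v 1.88 2.494 -3.351
v 1.488 1.906 -1.459
v 2.249 2.653 -3.225
v 1.857 2.065 -1.333
v 2.519 2.943 -3.08
v 2.127 2.355 -1.187
v 2.648 3.317 -2.936
v 2.256 2.729 -1.044
f 2 1 4
f 2 4 3
f 4 1 5
f 4 5 3
f 5 1 6
f 5 6 3
f 6 1 7
f 6 7 3
f 7 1 8
f 7 8 3
f 8 1 9
f 8 9 3
f 9 1 10
f 9 10 3
f 10 1 2
f 10 2 3
f 12 14 11
f 15 12 11
f 11 14 13
f 13 15 11
f 12 18 14
f 16 12 15
f 16 18 12
f 14 18 13
f 17 15 13
f 13 18 17
f 17 16 15
f 18 16 17
f 20 22 19
f 23 20 19
f 19 22 21
f 21 23 19
f 20 26 22
f 24 20 23
f 24 26 20
f 22 26 21
f 25 23 21
f 21 26 25
f 25 24 23
f 26 24 25
f 28 27 30
f 28 30 29
f 30 27 31
f 30 31 29
f 31 27 32
f 31 32 29
f 32 27 33
f 32 33 29
f 33 27 34
f 33 34 29
f 34 27 35
f 34 35 29
f 35 27 36
f 35 36 29
f 36 27 37
f 36 37 29
f 37 27 38
f 37 38 29
f 38 27 39
f 38 39 29
f 39 27 28
f 39 28 29
f 41 40 44
f 41 44 42
f 42 44 45
f 42 45 43
f 44 40 46
f 44 46 45
f 45 46 47
f 45 47 43
f 46 40 48
f 46 48 47
f 47 48 49
f 47 49 43
f 48 40 50
f 48 50 49
f 49 50 51
f 49 51 43
f 50 40 52
f 50 52 51
f 51 52 53
f 51 53 43
f 52 40 54
f 52 54 53
f 53 54 55
f 53 55 43
f 54 40 56
f 54 56 55
f 55 56 57
f 55 57 43
f 56 40 58
f 56 58 57
f 57 58 59
f 57 59 43
f 58 40 60
f 58 60 59
f 59 60 61
f 59 61 43
f 60 40 62
f 60 62 61
f 61 62 63
f 61 63 43
f 62 40 64
f 62 64 63
f 63 64 65
f 63 65 43
f 64 40 66
f 64 66 65
f 65 66 67
f 65 67 43
f 66 40 68
f 66 68 67
f 67 68 69
f 67 69 43
f 68 40 70
f 68 70 69
f 69 70 71
f 69 71 43
f 70 40 72
f 70 72 71
f 71 72 73
f 71 73 43
f 72 40 41
f 72 41 73
f 73 41 42
f 73 42 43



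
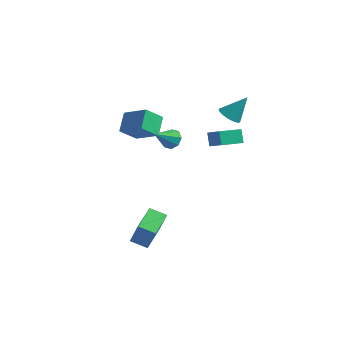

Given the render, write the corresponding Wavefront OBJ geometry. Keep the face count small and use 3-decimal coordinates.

v -0.466 -2.248 3.176
v 0.171 -2.21 3.486
v -0.854 -3.452 4.124
v -0.198 -1.897 3.732
v -0.725 -1.79 3.653
v -1.1 -1.951 3.295
v -1.104 -2.286 2.867
v -0.734 -2.599 2.621
v -0.208 -2.706 2.7
v 0.168 -2.545 3.058
v -1.908 -4.471 -4.776
v -1.227 -4.668 -3.111
v -2.258 -2.69 -4.422
v -1.577 -2.887 -2.757
v -0.883 -4.193 -5.163
v -0.202 -4.39 -3.498
v -1.233 -2.412 -4.809
v -0.552 -2.609 -3.144
v 0.549 2.473 2.962
v 1.256 2.309 2.677
v 1.291 3.247 4.358
v 1.204 2.582 2.553
v 1.053 2.839 2.492
v 0.824 3.04 2.502
v 0.554 3.155 2.582
v 0.283 3.166 2.72
v 0.053 3.072 2.895
v -0.103 2.886 3.08
v -0.158 2.638 3.247
v -0.107 2.365 3.371
v 0.045 2.108 3.432
v 0.273 1.907 3.422
v 0.543 1.792 3.342
v 0.814 1.781 3.204
v 1.045 1.875 3.029
v 1.2 2.061 2.844
v -2.218 -2.68 3.737
v -2.605 -1.592 4.579
v -3.787 -2.593 2.902
v -4.175 -1.504 3.744
v -1.665 -1.756 2.796
v -2.053 -0.667 3.638
v -3.235 -1.668 1.961
v -3.622 -0.58 2.803
v 0.101 0.989 0.977
v -0.29 1.384 1.784
v 0.833 2.259 0.709
v 0.442 2.654 1.516
v 1.178 0.526 1.724
v 0.787 0.921 2.531
v 1.91 1.796 1.456
v 1.519 2.191 2.263
f 2 1 4
f 2 4 3
f 4 1 5
f 4 5 3
f 5 1 6
f 5 6 3
f 6 1 7
f 6 7 3
f 7 1 8
f 7 8 3
f 8 1 9
f 8 9 3
f 9 1 10
f 9 10 3
f 10 1 2
f 10 2 3
f 12 14 11
f 15 12 11
f 11 14 13
f 13 15 11
f 12 18 14
f 16 12 15
f 16 18 12
f 14 18 13
f 17 15 13
f 13 18 17
f 17 16 15
f 18 16 17
f 20 19 22
f 20 22 21
f 22 19 23
f 22 23 21
f 23 19 24
f 23 24 21
f 24 19 25
f 24 25 21
f 25 19 26
f 25 26 21
f 26 19 27
f 26 27 21
f 27 19 28
f 27 28 21
f 28 19 29
f 28 29 21
f 29 19 30
f 29 30 21
f 30 19 31
f 30 31 21
f 31 19 32
f 31 32 21
f 32 19 33
f 32 33 21
f 33 19 34
f 33 34 21
f 34 19 35
f 34 35 21
f 35 19 36
f 35 36 21
f 36 19 20
f 36 20 21
f 38 40 37
f 41 38 37
f 37 40 39
f 39 41 37
f 38 44 40
f 42 38 41
f 42 44 38
f 40 44 39
f 43 41 39
f 39 44 43
f 43 42 41
f 44 42 43
f 46 48 45
f 49 46 45
f 45 48 47
f 47 49 45
f 46 52 48
f 50 46 49
f 50 52 46
f 48 52 47
f 51 49 47
f 47 52 51
f 51 50 49
f 52 50 51



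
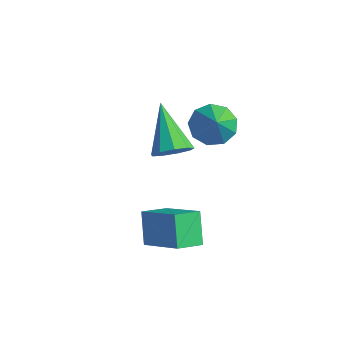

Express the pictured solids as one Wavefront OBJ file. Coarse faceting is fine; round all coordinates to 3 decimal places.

v -0.753 0.091 -2.435
v -0.315 -0.199 -1.832
v -2.247 0.809 -1.005
v -0.168 0.318 -1.938
v -0.295 0.728 -2.277
v -0.636 0.841 -2.69
v -1.032 0.603 -2.984
v -1.297 0.125 -3.021
v -1.307 -0.368 -2.784
v -1.058 -0.646 -2.384
v -0.666 -0.58 -2.009
v 1.247 -1.916 -3.04
v 1.093 -2.914 -2.717
v 2.906 -1.853 -2.057
v 2.752 -2.851 -1.734
v 1.908 -2.369 -4.126
v 1.754 -3.367 -3.803
v 3.567 -2.306 -3.143
v 3.413 -3.304 -2.82
v 0.752 0.648 -0.236
v 1.408 0.588 -0.82
v 1.548 0.092 0.716
v 1.435 1.117 -0.533
v 1.142 1.426 -0.108
v 0.667 1.372 0.258
v 0.231 0.978 0.392
v 0.04 0.431 0.233
v 0.181 -0.015 -0.146
v 0.589 -0.151 -0.567
v 1.074 0.088 -0.833
f 2 1 4
f 2 4 3
f 4 1 5
f 4 5 3
f 5 1 6
f 5 6 3
f 6 1 7
f 6 7 3
f 7 1 8
f 7 8 3
f 8 1 9
f 8 9 3
f 9 1 10
f 9 10 3
f 10 1 11
f 10 11 3
f 11 1 2
f 11 2 3
f 13 15 12
f 16 13 12
f 12 15 14
f 14 16 12
f 13 19 15
f 17 13 16
f 17 19 13
f 15 19 14
f 18 16 14
f 14 19 18
f 18 17 16
f 19 17 18
f 21 20 23
f 21 23 22
f 23 20 24
f 23 24 22
f 24 20 25
f 24 25 22
f 25 20 26
f 25 26 22
f 26 20 27
f 26 27 22
f 27 20 28
f 27 28 22
f 28 20 29
f 28 29 22
f 29 20 30
f 29 30 22
f 30 20 21
f 30 21 22



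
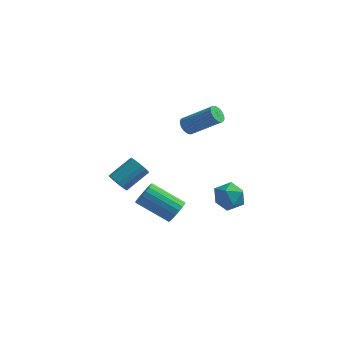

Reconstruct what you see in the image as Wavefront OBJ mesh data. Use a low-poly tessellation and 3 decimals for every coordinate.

v 3.611 -0.311 -2.168
v 4.03 -0.071 -1.391
v 3.09 -1.529 -1.509
v 3.509 -1.289 -0.732
v 2.795 -0.804 -1.035
v 3.117 -0.051 -1.443
v 4.003 -1.549 -1.457
v 4.325 -0.796 -1.865
v 4.273 -0.836 -0.952
v 3.526 -0.376 -0.691
v 3.594 -1.224 -2.209
v 2.847 -0.764 -1.948
v -0.038 3.34 0.374
v 0.278 3.124 -0.035
v 1.893 3.223 1.157
v 1.578 3.44 1.566
v 0.295 3.337 -0.077
v 1.91 3.437 1.115
v 0.262 3.552 -0.049
v 1.877 3.651 1.143
v 0.183 3.734 0.042
v 1.798 3.833 1.234
v 0.07 3.856 0.184
v 1.686 3.956 1.376
v -0.058 3.899 0.355
v 1.557 3.999 1.547
v -0.184 3.858 0.529
v 1.431 3.958 1.721
v -0.288 3.738 0.679
v 1.328 3.837 1.871
v -0.353 3.557 0.783
v 1.262 3.656 1.975
v -0.37 3.343 0.825
v 1.245 3.443 2.017
v -0.337 3.129 0.797
v 1.278 3.228 1.989
v -0.258 2.947 0.706
v 1.357 3.046 1.898
v -0.146 2.824 0.564
v 1.47 2.924 1.756
v -0.017 2.781 0.393
v 1.598 2.881 1.585
v 0.109 2.822 0.219
v 1.724 2.922 1.411
v 0.212 2.943 0.069
v 1.828 3.042 1.261
v -3.577 2.554 -4.275
v -3.193 2.69 -4.819
v -2.358 3.803 -3.949
v -2.743 3.666 -3.405
v -3.442 2.898 -4.845
v -2.607 4.01 -3.976
v -3.722 3.027 -4.741
v -2.887 4.139 -3.872
v -3.969 3.048 -4.53
v -3.134 4.16 -3.661
v -4.126 2.955 -4.261
v -3.292 4.067 -3.391
v -4.158 2.771 -3.995
v -3.323 3.883 -3.125
v -4.056 2.536 -3.792
v -3.222 3.649 -2.923
v -3.845 2.306 -3.701
v -3.011 3.418 -2.831
v -3.573 2.133 -3.741
v -2.738 3.245 -2.871
v -3.301 2.056 -3.903
v -2.467 3.168 -3.033
v -3.093 2.093 -4.15
v -2.258 3.205 -3.281
v -2.996 2.236 -4.426
v -2.161 3.348 -3.557
v -3.032 2.451 -4.667
v -2.197 3.564 -3.798
v 0.81 -0.652 -3.365
v 1.098 -1.11 -2.89
v -0.663 -1.126 -1.839
v -0.95 -0.668 -2.315
v 1.17 -0.824 -2.765
v -0.591 -0.839 -1.715
v 1.17 -0.504 -2.76
v -0.59 -0.519 -1.709
v 1.099 -0.213 -2.874
v -0.661 -0.228 -1.823
v 0.971 -0.009 -3.086
v -0.789 -0.024 -2.035
v 0.812 0.068 -3.352
v -0.949 0.052 -2.302
v 0.651 0.001 -3.622
v -1.109 -0.014 -2.571
v 0.523 -0.194 -3.841
v -1.238 -0.21 -2.79
v 0.451 -0.481 -3.965
v -1.31 -0.496 -2.915
v 0.45 -0.801 -3.971
v -1.31 -0.816 -2.92
v 0.521 -1.092 -3.857
v -1.239 -1.107 -2.806
v 0.649 -1.296 -3.645
v -1.111 -1.311 -2.594
v 0.809 -1.372 -3.378
v -0.952 -1.388 -2.328
v 0.969 -1.306 -3.109
v -0.791 -1.321 -2.058
f 1 12 6
f 1 6 2
f 1 2 8
f 1 8 11
f 1 11 12
f 2 6 10
f 6 12 5
f 12 11 3
f 11 8 7
f 8 2 9
f 4 10 5
f 4 5 3
f 4 3 7
f 4 7 9
f 4 9 10
f 5 10 6
f 3 5 12
f 7 3 11
f 9 7 8
f 10 9 2
f 14 13 17
f 14 17 15
f 15 17 18
f 15 18 16
f 17 13 19
f 17 19 18
f 18 19 20
f 18 20 16
f 19 13 21
f 19 21 20
f 20 21 22
f 20 22 16
f 21 13 23
f 21 23 22
f 22 23 24
f 22 24 16
f 23 13 25
f 23 25 24
f 24 25 26
f 24 26 16
f 25 13 27
f 25 27 26
f 26 27 28
f 26 28 16
f 27 13 29
f 27 29 28
f 28 29 30
f 28 30 16
f 29 13 31
f 29 31 30
f 30 31 32
f 30 32 16
f 31 13 33
f 31 33 32
f 32 33 34
f 32 34 16
f 33 13 35
f 33 35 34
f 34 35 36
f 34 36 16
f 35 13 37
f 35 37 36
f 36 37 38
f 36 38 16
f 37 13 39
f 37 39 38
f 38 39 40
f 38 40 16
f 39 13 41
f 39 41 40
f 40 41 42
f 40 42 16
f 41 13 43
f 41 43 42
f 42 43 44
f 42 44 16
f 43 13 45
f 43 45 44
f 44 45 46
f 44 46 16
f 45 13 14
f 45 14 46
f 46 14 15
f 46 15 16
f 48 47 51
f 48 51 49
f 49 51 52
f 49 52 50
f 51 47 53
f 51 53 52
f 52 53 54
f 52 54 50
f 53 47 55
f 53 55 54
f 54 55 56
f 54 56 50
f 55 47 57
f 55 57 56
f 56 57 58
f 56 58 50
f 57 47 59
f 57 59 58
f 58 59 60
f 58 60 50
f 59 47 61
f 59 61 60
f 60 61 62
f 60 62 50
f 61 47 63
f 61 63 62
f 62 63 64
f 62 64 50
f 63 47 65
f 63 65 64
f 64 65 66
f 64 66 50
f 65 47 67
f 65 67 66
f 66 67 68
f 66 68 50
f 67 47 69
f 67 69 68
f 68 69 70
f 68 70 50
f 69 47 71
f 69 71 70
f 70 71 72
f 70 72 50
f 71 47 73
f 71 73 72
f 72 73 74
f 72 74 50
f 73 47 48
f 73 48 74
f 74 48 49
f 74 49 50
f 76 75 79
f 76 79 77
f 77 79 80
f 77 80 78
f 79 75 81
f 79 81 80
f 80 81 82
f 80 82 78
f 81 75 83
f 81 83 82
f 82 83 84
f 82 84 78
f 83 75 85
f 83 85 84
f 84 85 86
f 84 86 78
f 85 75 87
f 85 87 86
f 86 87 88
f 86 88 78
f 87 75 89
f 87 89 88
f 88 89 90
f 88 90 78
f 89 75 91
f 89 91 90
f 90 91 92
f 90 92 78
f 91 75 93
f 91 93 92
f 92 93 94
f 92 94 78
f 93 75 95
f 93 95 94
f 94 95 96
f 94 96 78
f 95 75 97
f 95 97 96
f 96 97 98
f 96 98 78
f 97 75 99
f 97 99 98
f 98 99 100
f 98 100 78
f 99 75 101
f 99 101 100
f 100 101 102
f 100 102 78
f 101 75 103
f 101 103 102
f 102 103 104
f 102 104 78
f 103 75 76
f 103 76 104
f 104 76 77
f 104 77 78



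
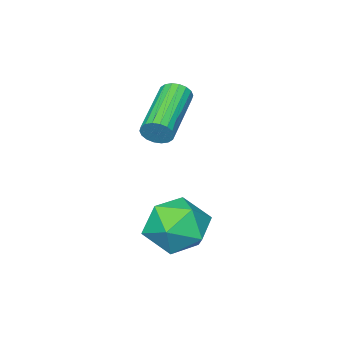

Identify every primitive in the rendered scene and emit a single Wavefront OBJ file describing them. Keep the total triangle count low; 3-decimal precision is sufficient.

v -0.495 3.803 0.882
v 0.363 3.258 1.286
v -1.383 2.282 0.714
v -0.525 1.737 1.118
v -1.107 2.398 1.766
v -0.558 3.338 1.87
v -0.462 2.202 0.13
v 0.087 3.142 0.234
v 0.383 2.268 0.821
v -0.015 2.39 1.832
v -1.005 3.15 0.168
v -1.403 3.272 1.179
v -1.973 0.421 3.332
v -1.696 0.228 3.74
v -3.471 -0.795 4.457
v -3.747 -0.601 4.048
v -1.779 0.431 3.825
v -3.554 -0.591 4.542
v -1.901 0.633 3.812
v -3.675 -0.39 4.529
v -2.036 0.793 3.704
v -3.811 -0.23 4.421
v -2.16 0.879 3.522
v -3.934 -0.144 4.239
v -2.246 0.875 3.303
v -4.02 -0.148 4.019
v -2.278 0.781 3.089
v -4.052 -0.242 3.806
v -2.249 0.615 2.923
v -4.024 -0.408 3.64
v -2.166 0.411 2.838
v -3.941 -0.611 3.555
v -2.045 0.21 2.851
v -3.819 -0.813 3.568
v -1.909 0.05 2.959
v -3.684 -0.973 3.676
v -1.786 -0.036 3.141
v -3.56 -1.059 3.858
v -1.7 -0.032 3.361
v -3.474 -1.055 4.077
v -1.668 0.062 3.574
v -3.442 -0.961 4.291
f 1 12 6
f 1 6 2
f 1 2 8
f 1 8 11
f 1 11 12
f 2 6 10
f 6 12 5
f 12 11 3
f 11 8 7
f 8 2 9
f 4 10 5
f 4 5 3
f 4 3 7
f 4 7 9
f 4 9 10
f 5 10 6
f 3 5 12
f 7 3 11
f 9 7 8
f 10 9 2
f 14 13 17
f 14 17 15
f 15 17 18
f 15 18 16
f 17 13 19
f 17 19 18
f 18 19 20
f 18 20 16
f 19 13 21
f 19 21 20
f 20 21 22
f 20 22 16
f 21 13 23
f 21 23 22
f 22 23 24
f 22 24 16
f 23 13 25
f 23 25 24
f 24 25 26
f 24 26 16
f 25 13 27
f 25 27 26
f 26 27 28
f 26 28 16
f 27 13 29
f 27 29 28
f 28 29 30
f 28 30 16
f 29 13 31
f 29 31 30
f 30 31 32
f 30 32 16
f 31 13 33
f 31 33 32
f 32 33 34
f 32 34 16
f 33 13 35
f 33 35 34
f 34 35 36
f 34 36 16
f 35 13 37
f 35 37 36
f 36 37 38
f 36 38 16
f 37 13 39
f 37 39 38
f 38 39 40
f 38 40 16
f 39 13 41
f 39 41 40
f 40 41 42
f 40 42 16
f 41 13 14
f 41 14 42
f 42 14 15
f 42 15 16



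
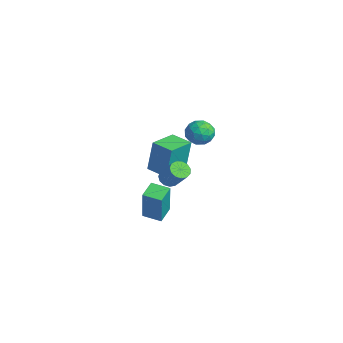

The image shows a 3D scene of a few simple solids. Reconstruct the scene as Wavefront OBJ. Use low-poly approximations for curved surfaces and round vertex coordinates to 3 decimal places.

v -0.632 -3.446 -3.766
v -0.026 -3.709 -1.688
v -1.303 -2.627 -3.466
v -0.697 -2.89 -1.389
v 0.177 -2.73 -3.911
v 0.783 -2.993 -1.834
v -0.494 -1.911 -3.612
v 0.112 -2.174 -1.534
v -1.3 -2.822 -0.664
v -1.223 -2.537 1.314
v -2.023 -1.318 -0.852
v -1.946 -1.033 1.126
v -0.154 -2.287 -0.786
v -0.077 -2.002 1.192
v -0.877 -0.783 -0.974
v -0.8 -0.498 1.004
v 0.521 -2.453 -0.42
v 0.861 -2.892 -0.62
v 1.799 -2.686 0.519
v 1.459 -2.247 0.72
v 0.973 -2.614 -0.763
v 1.911 -2.407 0.376
v 0.942 -2.285 -0.797
v 1.88 -2.078 0.342
v 0.777 -2.009 -0.711
v 1.715 -1.802 0.428
v 0.531 -1.874 -0.533
v 1.469 -1.668 0.606
v 0.282 -1.924 -0.319
v 1.22 -1.717 0.82
v 0.108 -2.141 -0.136
v 1.046 -1.934 1.003
v 0.066 -2.457 -0.044
v 1.004 -2.251 1.095
v 0.168 -2.773 -0.071
v 1.106 -2.566 1.068
v 0.382 -2.987 -0.209
v 1.32 -2.78 0.931
v 0.64 -3.031 -0.413
v 1.578 -2.824 0.726
v 2.964 -1.304 3.446
v 3.343 -1.568 4.124
v 1.837 -1.872 3.856
v 2.216 -2.136 4.534
v 2.073 -1.335 4.429
v 2.77 -0.984 4.176
v 2.41 -2.456 3.804
v 3.107 -2.105 3.551
v 3.001 -2.28 4.345
v 2.792 -1.587 4.731
v 2.388 -1.853 3.249
v 2.179 -1.16 3.635
v 3.253 -1.386 3.749
v 1.927 -2.054 4.231
v 1.843 -1.583 4.169
v 2.066 -1.738 4.567
v 2.916 -1.043 3.78
v 3.138 -1.198 4.178
v 2.392 -1.061 4.357
v 2.042 -2.242 3.802
v 2.264 -2.397 4.2
v 3.114 -1.702 3.413
v 3.337 -1.857 3.811
v 2.788 -2.379 3.623
v 3.274 -1.96 4.278
v 2.611 -2.293 4.518
v 2.726 -2.482 4.09
v 3.136 -2.275 3.941
v 3.152 -1.552 4.505
v 2.489 -1.886 4.745
v 2.405 -1.415 4.684
v 2.814 -1.209 4.535
v 2.95 -1.971 4.635
v 2.691 -1.554 3.235
v 2.028 -1.888 3.475
v 2.366 -2.231 3.445
v 2.775 -2.025 3.296
v 2.569 -1.147 3.462
v 1.906 -1.48 3.702
v 2.044 -1.165 4.039
v 2.454 -0.958 3.89
v 2.23 -1.469 3.345
f 2 4 1
f 5 2 1
f 1 4 3
f 3 5 1
f 2 8 4
f 6 2 5
f 6 8 2
f 4 8 3
f 7 5 3
f 3 8 7
f 7 6 5
f 8 6 7
f 10 12 9
f 13 10 9
f 9 12 11
f 11 13 9
f 10 16 12
f 14 10 13
f 14 16 10
f 12 16 11
f 15 13 11
f 11 16 15
f 15 14 13
f 16 14 15
f 18 17 21
f 18 21 19
f 19 21 22
f 19 22 20
f 21 17 23
f 21 23 22
f 22 23 24
f 22 24 20
f 23 17 25
f 23 25 24
f 24 25 26
f 24 26 20
f 25 17 27
f 25 27 26
f 26 27 28
f 26 28 20
f 27 17 29
f 27 29 28
f 28 29 30
f 28 30 20
f 29 17 31
f 29 31 30
f 30 31 32
f 30 32 20
f 31 17 33
f 31 33 32
f 32 33 34
f 32 34 20
f 33 17 35
f 33 35 34
f 34 35 36
f 34 36 20
f 35 17 37
f 35 37 36
f 36 37 38
f 36 38 20
f 37 17 39
f 37 39 38
f 38 39 40
f 38 40 20
f 39 17 18
f 39 18 40
f 40 18 19
f 40 19 20
f 41 78 57
f 78 52 81
f 57 81 46
f 78 81 57
f 41 57 53
f 57 46 58
f 53 58 42
f 57 58 53
f 41 53 62
f 53 42 63
f 62 63 48
f 53 63 62
f 41 62 74
f 62 48 77
f 74 77 51
f 62 77 74
f 41 74 78
f 74 51 82
f 78 82 52
f 74 82 78
f 42 58 69
f 58 46 72
f 69 72 50
f 58 72 69
f 46 81 59
f 81 52 80
f 59 80 45
f 81 80 59
f 52 82 79
f 82 51 75
f 79 75 43
f 82 75 79
f 51 77 76
f 77 48 64
f 76 64 47
f 77 64 76
f 48 63 68
f 63 42 65
f 68 65 49
f 63 65 68
f 44 70 56
f 70 50 71
f 56 71 45
f 70 71 56
f 44 56 54
f 56 45 55
f 54 55 43
f 56 55 54
f 44 54 61
f 54 43 60
f 61 60 47
f 54 60 61
f 44 61 66
f 61 47 67
f 66 67 49
f 61 67 66
f 44 66 70
f 66 49 73
f 70 73 50
f 66 73 70
f 45 71 59
f 71 50 72
f 59 72 46
f 71 72 59
f 43 55 79
f 55 45 80
f 79 80 52
f 55 80 79
f 47 60 76
f 60 43 75
f 76 75 51
f 60 75 76
f 49 67 68
f 67 47 64
f 68 64 48
f 67 64 68
f 50 73 69
f 73 49 65
f 69 65 42
f 73 65 69



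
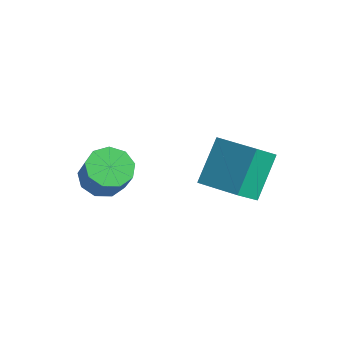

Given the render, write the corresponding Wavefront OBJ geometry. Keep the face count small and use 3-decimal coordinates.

v 2.475 2.165 1.519
v 2.027 3.259 2.81
v 2.397 3.027 0.762
v 1.949 4.12 2.052
v 3.951 2.5 1.748
v 3.503 3.593 3.038
v 3.873 3.361 0.99
v 3.425 4.455 2.281
v 0.189 0.307 1.226
v 0.778 0.708 0.909
v 1.379 0.575 1.856
v 0.791 0.173 2.174
v 0.448 1.04 1.165
v 1.049 0.907 2.113
v -0.003 1.029 1.45
v 0.598 0.895 2.398
v -0.364 0.679 1.631
v 0.237 0.546 2.578
v -0.466 0.156 1.622
v 0.136 0.022 2.569
v -0.262 -0.297 1.428
v 0.34 -0.431 2.375
v 0.154 -0.468 1.14
v 0.756 -0.601 2.087
v 0.586 -0.276 0.892
v 1.188 -0.409 1.839
v 0.832 0.189 0.801
v 1.434 0.055 1.748
f 2 4 1
f 5 2 1
f 1 4 3
f 3 5 1
f 2 8 4
f 6 2 5
f 6 8 2
f 4 8 3
f 7 5 3
f 3 8 7
f 7 6 5
f 8 6 7
f 10 9 13
f 10 13 11
f 11 13 14
f 11 14 12
f 13 9 15
f 13 15 14
f 14 15 16
f 14 16 12
f 15 9 17
f 15 17 16
f 16 17 18
f 16 18 12
f 17 9 19
f 17 19 18
f 18 19 20
f 18 20 12
f 19 9 21
f 19 21 20
f 20 21 22
f 20 22 12
f 21 9 23
f 21 23 22
f 22 23 24
f 22 24 12
f 23 9 25
f 23 25 24
f 24 25 26
f 24 26 12
f 25 9 27
f 25 27 26
f 26 27 28
f 26 28 12
f 27 9 10
f 27 10 28
f 28 10 11
f 28 11 12



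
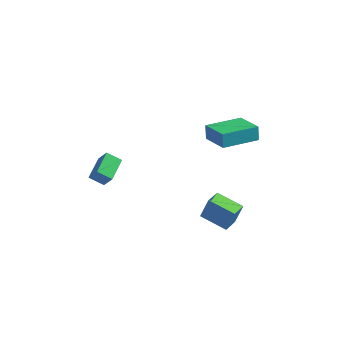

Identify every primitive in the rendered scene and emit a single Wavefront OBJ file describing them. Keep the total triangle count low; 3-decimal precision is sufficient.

v 1.385 0.673 -4.201
v 1.736 1.022 -2.955
v 1.538 1.759 -4.548
v 1.889 2.107 -3.302
v 2.991 0.333 -4.558
v 3.342 0.681 -3.312
v 3.144 1.418 -4.905
v 3.495 1.767 -3.659
v -3.677 -0.7 -1.67
v -4.52 -0.796 -1.18
v -3.655 0.755 -1.347
v -4.498 0.659 -0.858
v -3.102 -0.919 -0.722
v -3.945 -1.015 -0.233
v -3.08 0.536 -0.4
v -3.923 0.44 0.09
v 1.586 0.912 2.727
v 1.442 1.22 3.55
v 3.06 2.497 2.392
v 2.916 2.805 3.215
v 2.864 -0.145 3.345
v 2.72 0.163 4.168
v 4.338 1.44 3.01
v 4.194 1.748 3.833
f 2 4 1
f 5 2 1
f 1 4 3
f 3 5 1
f 2 8 4
f 6 2 5
f 6 8 2
f 4 8 3
f 7 5 3
f 3 8 7
f 7 6 5
f 8 6 7
f 10 12 9
f 13 10 9
f 9 12 11
f 11 13 9
f 10 16 12
f 14 10 13
f 14 16 10
f 12 16 11
f 15 13 11
f 11 16 15
f 15 14 13
f 16 14 15
f 18 20 17
f 21 18 17
f 17 20 19
f 19 21 17
f 18 24 20
f 22 18 21
f 22 24 18
f 20 24 19
f 23 21 19
f 19 24 23
f 23 22 21
f 24 22 23

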